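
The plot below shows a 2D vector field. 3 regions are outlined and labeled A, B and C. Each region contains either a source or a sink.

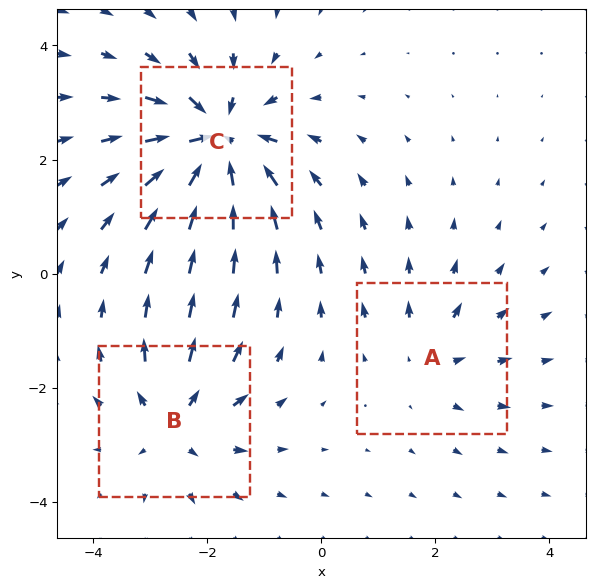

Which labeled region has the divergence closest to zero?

Divergence at each region's feature centre — A: about +2, B: about +3, C: about -6. Region A is closest to zero.

A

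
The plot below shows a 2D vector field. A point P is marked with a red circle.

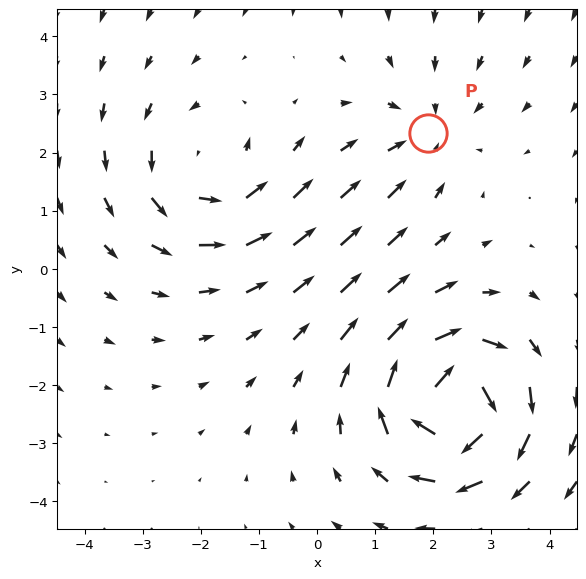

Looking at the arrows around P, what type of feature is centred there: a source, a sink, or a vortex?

At P (1.9, 2.3) the arrows converge inward. Divergence about -3, curl ≈0 — negative divergence with near-zero curl is a sink.

sink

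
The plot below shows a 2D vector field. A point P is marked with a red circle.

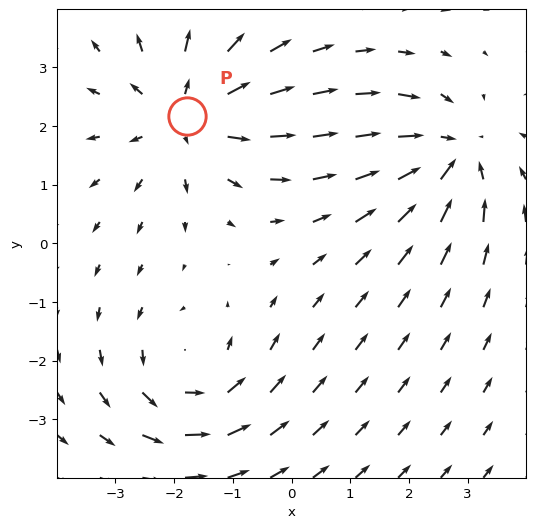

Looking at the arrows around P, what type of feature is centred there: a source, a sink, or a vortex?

At P (-1.8, 2.2) the arrows spread outward. Divergence about +3, curl ≈0 — positive divergence with near-zero curl is a source.

source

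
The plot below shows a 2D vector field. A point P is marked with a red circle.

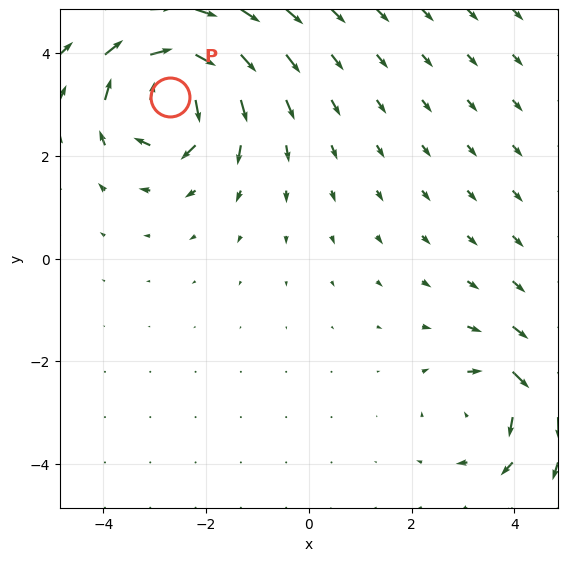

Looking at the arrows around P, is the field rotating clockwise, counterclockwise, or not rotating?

Near P at (-2.7, 3.2) the arrows circulate clockwise. The curl (z-component) there is about -7; negative curl means clockwise rotation.

clockwise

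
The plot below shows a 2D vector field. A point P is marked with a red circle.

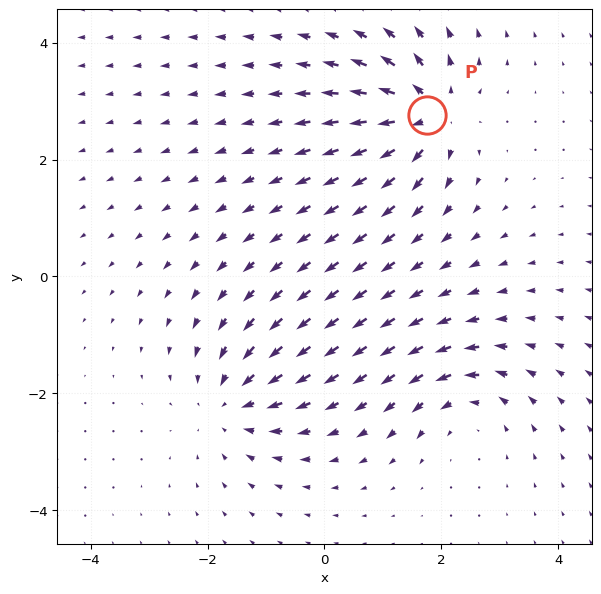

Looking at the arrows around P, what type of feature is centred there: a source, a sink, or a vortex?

source

At P (1.8, 2.8) the arrows spread outward. Divergence about +7, curl ≈0 — positive divergence with near-zero curl is a source.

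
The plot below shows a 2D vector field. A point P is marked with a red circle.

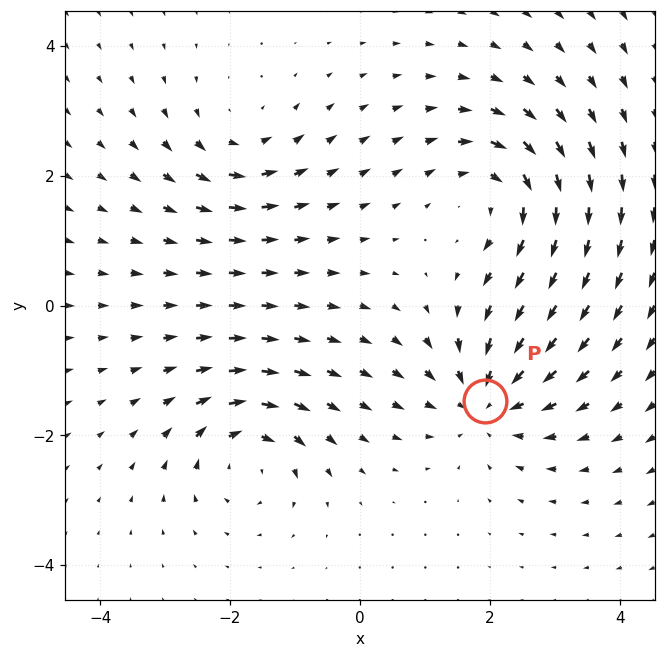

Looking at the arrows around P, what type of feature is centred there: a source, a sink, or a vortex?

sink

At P (1.9, -1.5) the arrows converge inward. Divergence about -5, curl ≈0 — negative divergence with near-zero curl is a sink.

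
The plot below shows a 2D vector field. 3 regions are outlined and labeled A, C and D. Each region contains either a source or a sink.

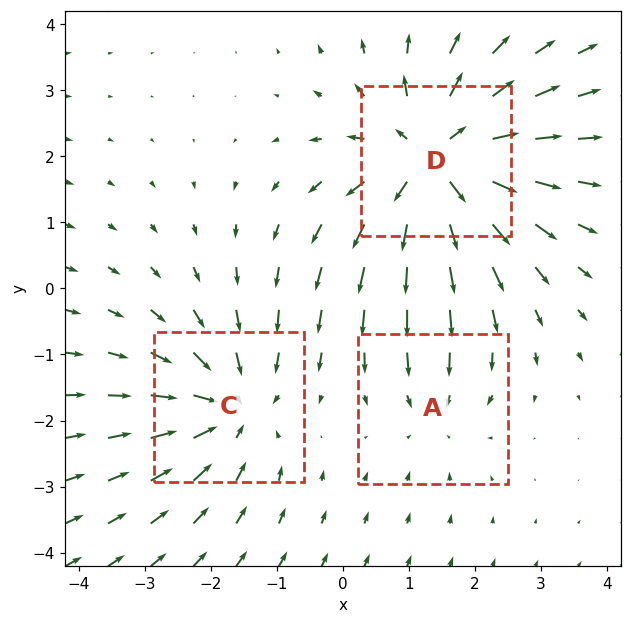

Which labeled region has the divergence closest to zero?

A

Divergence at each region's feature centre — A: about -2, C: about -3, D: about +5. Region A is closest to zero.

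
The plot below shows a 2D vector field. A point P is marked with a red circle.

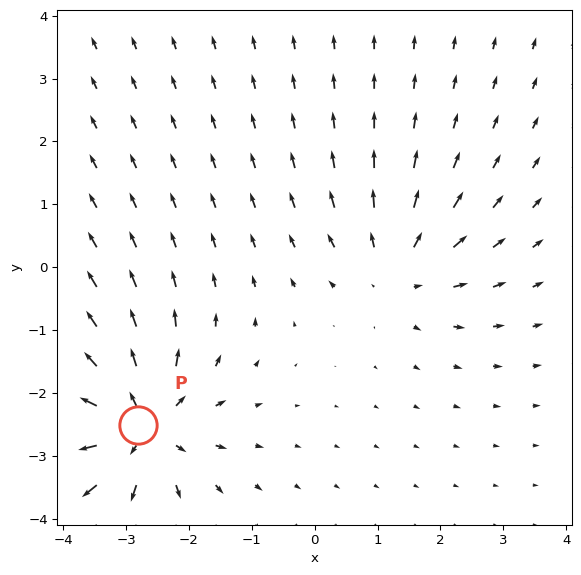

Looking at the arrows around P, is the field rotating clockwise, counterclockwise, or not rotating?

Near P at (-2.8, -2.5) the arrows show no circulation. The curl there is ≈0.

not rotating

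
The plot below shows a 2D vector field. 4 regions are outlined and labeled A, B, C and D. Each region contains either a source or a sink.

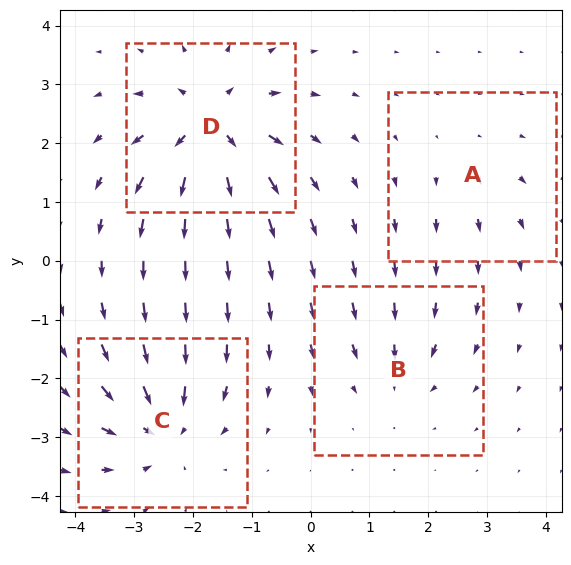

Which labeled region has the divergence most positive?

D

Divergence at each region's feature centre — A: about +2, B: about -4, C: about -6, D: about +8. Region D is most positive.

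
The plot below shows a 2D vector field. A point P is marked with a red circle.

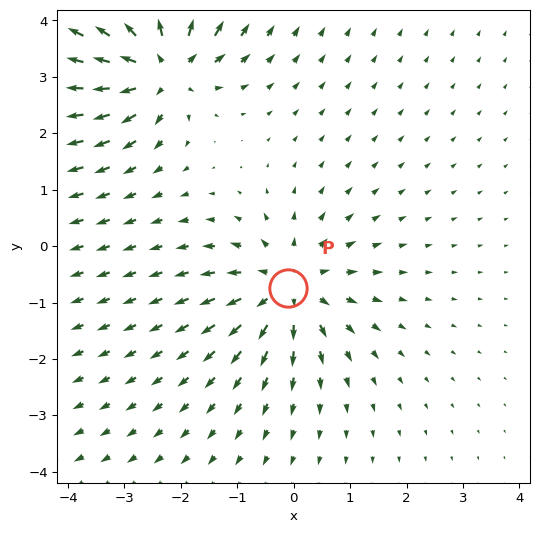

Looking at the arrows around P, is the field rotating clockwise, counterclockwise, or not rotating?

Near P at (-0.1, -0.7) the arrows show no circulation. The curl there is ≈0.

not rotating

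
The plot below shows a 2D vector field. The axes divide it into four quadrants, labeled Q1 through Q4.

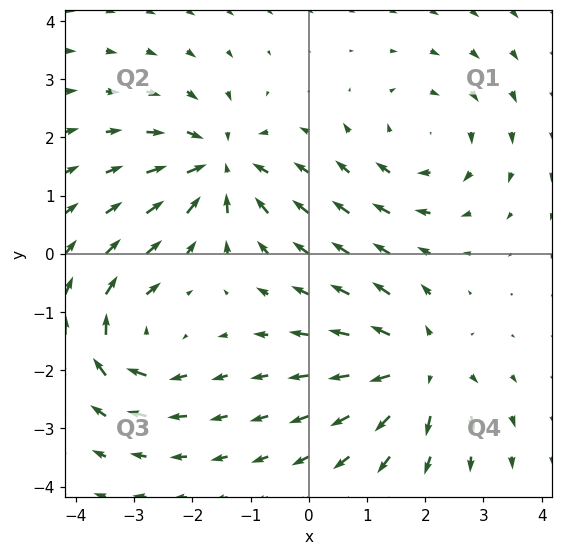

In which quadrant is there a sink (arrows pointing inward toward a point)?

Q2

The sink sits at approximately (-1.5, 1.5), which lies in quadrant Q2. The divergence there is about -5, negative as expected for a sink.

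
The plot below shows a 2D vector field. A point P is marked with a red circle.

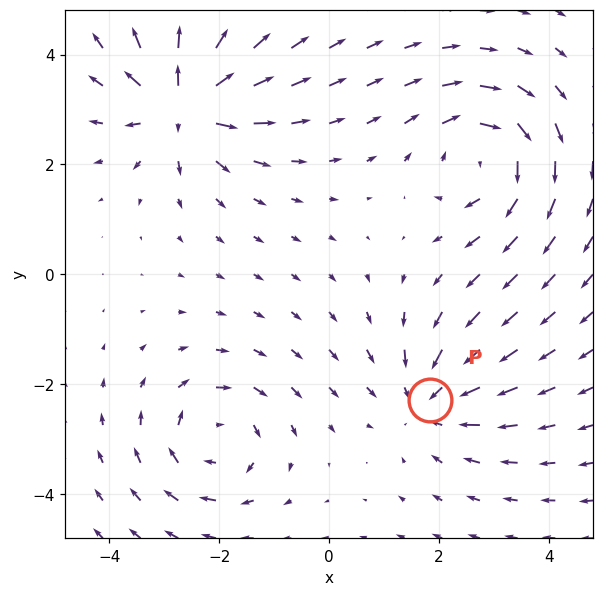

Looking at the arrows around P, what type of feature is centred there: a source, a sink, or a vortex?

At P (1.8, -2.3) the arrows converge inward. Divergence about -4, curl ≈0 — negative divergence with near-zero curl is a sink.

sink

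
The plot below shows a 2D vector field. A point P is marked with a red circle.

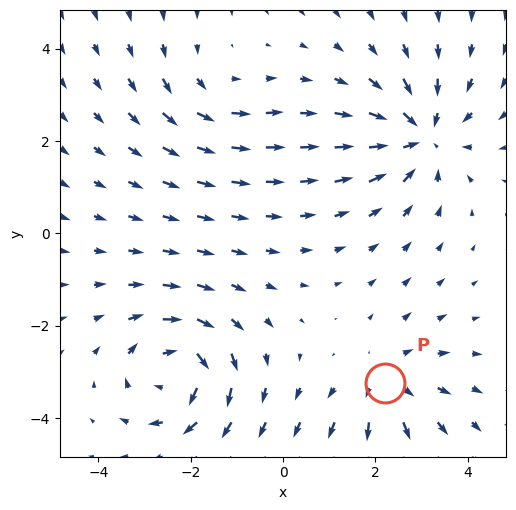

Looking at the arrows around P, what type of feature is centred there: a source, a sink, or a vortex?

At P (2.2, -3.2) the arrows spread outward. Divergence about +3, curl ≈0 — positive divergence with near-zero curl is a source.

source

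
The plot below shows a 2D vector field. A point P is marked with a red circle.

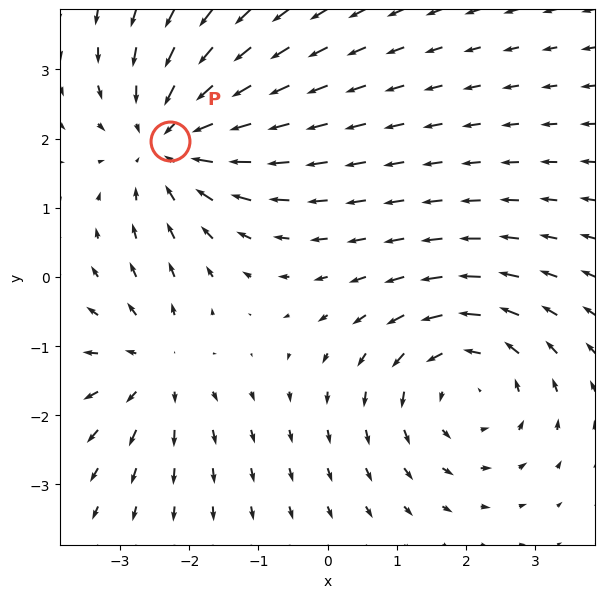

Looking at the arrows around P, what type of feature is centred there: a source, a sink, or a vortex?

sink

At P (-2.3, 2.0) the arrows converge inward. Divergence about -4, curl ≈0 — negative divergence with near-zero curl is a sink.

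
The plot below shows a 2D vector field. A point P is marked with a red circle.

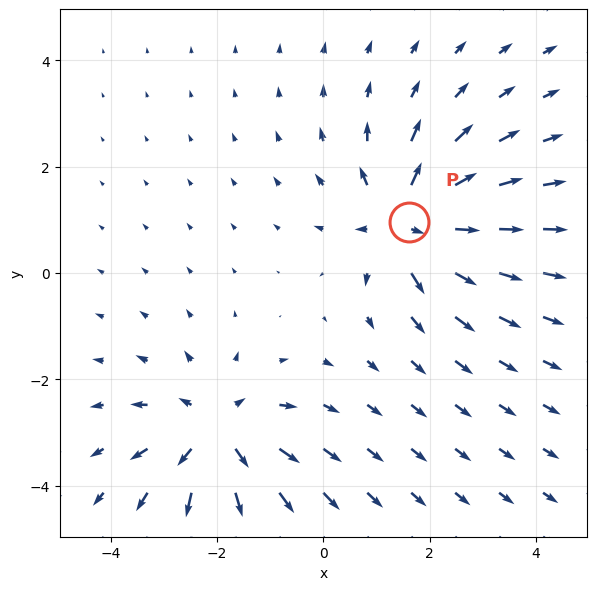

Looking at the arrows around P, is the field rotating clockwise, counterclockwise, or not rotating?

not rotating

Near P at (1.6, 1.0) the arrows show no circulation. The curl there is ≈0.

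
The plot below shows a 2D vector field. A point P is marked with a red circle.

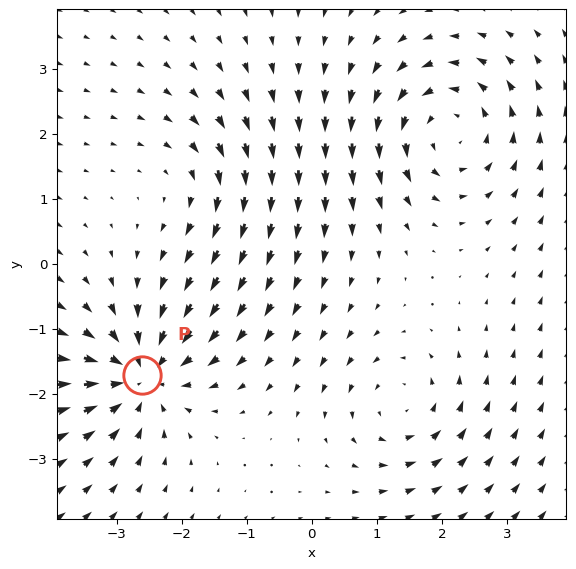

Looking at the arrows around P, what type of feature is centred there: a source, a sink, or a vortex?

sink

At P (-2.6, -1.7) the arrows converge inward. Divergence about -6, curl ≈0 — negative divergence with near-zero curl is a sink.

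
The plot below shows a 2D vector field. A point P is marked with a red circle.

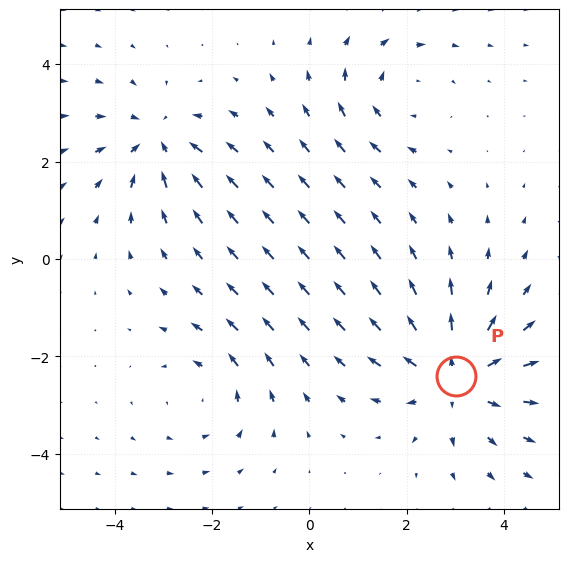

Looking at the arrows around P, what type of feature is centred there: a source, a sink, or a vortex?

source

At P (3.0, -2.4) the arrows spread outward. Divergence about +4, curl ≈0 — positive divergence with near-zero curl is a source.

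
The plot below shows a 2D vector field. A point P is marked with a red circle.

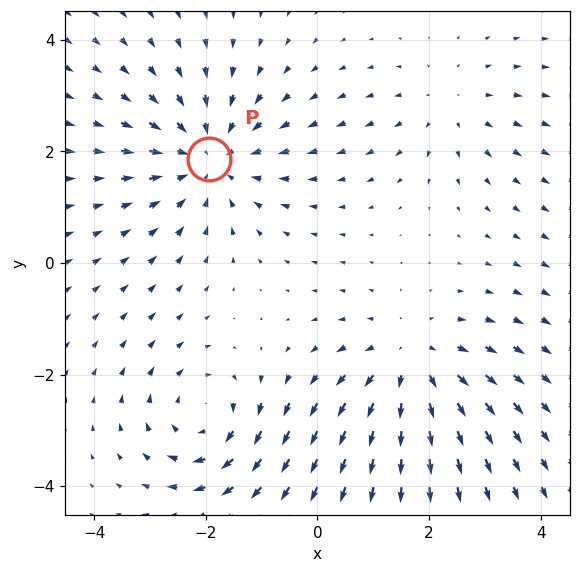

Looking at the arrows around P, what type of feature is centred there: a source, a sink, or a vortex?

sink

At P (-1.9, 1.9) the arrows converge inward. Divergence about -4, curl ≈0 — negative divergence with near-zero curl is a sink.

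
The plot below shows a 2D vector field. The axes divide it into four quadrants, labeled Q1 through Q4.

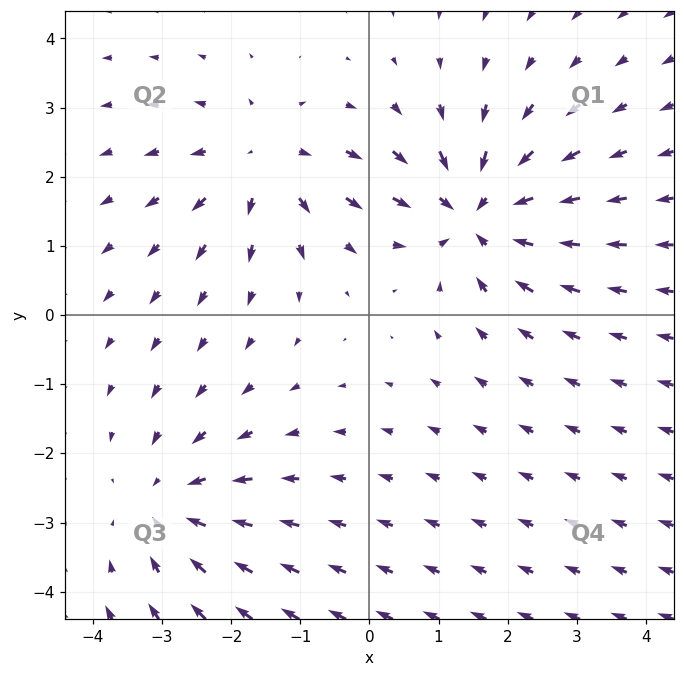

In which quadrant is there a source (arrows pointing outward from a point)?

Q2

The source sits at approximately (-1.5, 2.2), which lies in quadrant Q2. The divergence there is about +3, positive as expected for a source.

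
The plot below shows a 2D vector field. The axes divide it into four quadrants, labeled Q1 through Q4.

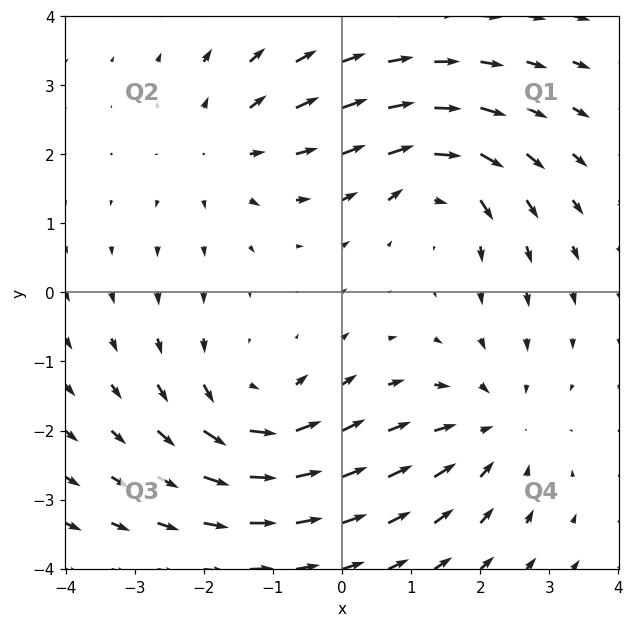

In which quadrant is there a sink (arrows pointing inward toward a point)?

The sink sits at approximately (2.2, -2.0), which lies in quadrant Q4. The divergence there is about -3, negative as expected for a sink.

Q4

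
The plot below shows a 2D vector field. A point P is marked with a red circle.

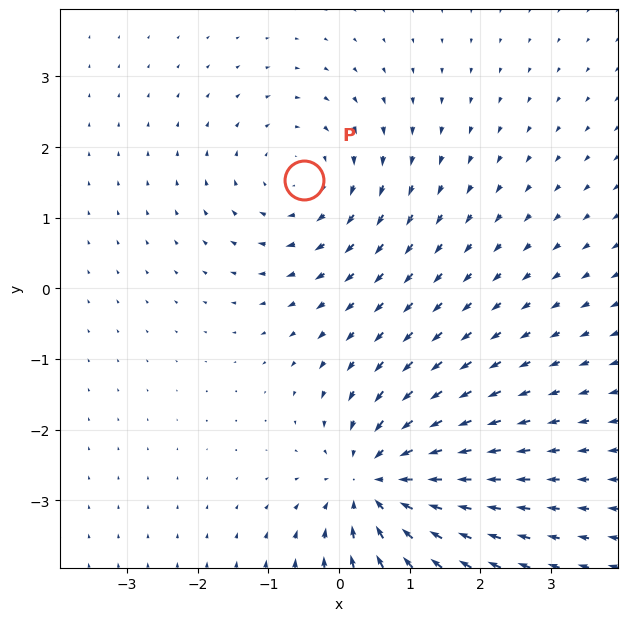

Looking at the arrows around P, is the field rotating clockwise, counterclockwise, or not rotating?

Near P at (-0.5, 1.5) the arrows circulate clockwise. The curl (z-component) there is about -3; negative curl means clockwise rotation.

clockwise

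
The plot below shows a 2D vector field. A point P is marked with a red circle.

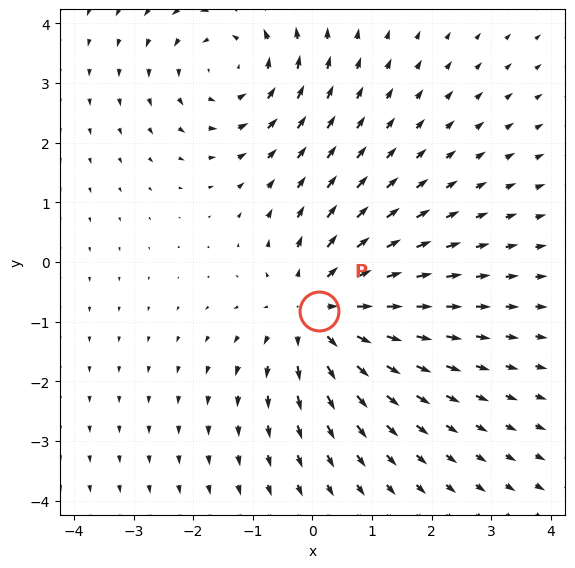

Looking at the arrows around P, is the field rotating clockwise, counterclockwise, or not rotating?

Near P at (0.1, -0.8) the arrows show no circulation. The curl there is ≈0.

not rotating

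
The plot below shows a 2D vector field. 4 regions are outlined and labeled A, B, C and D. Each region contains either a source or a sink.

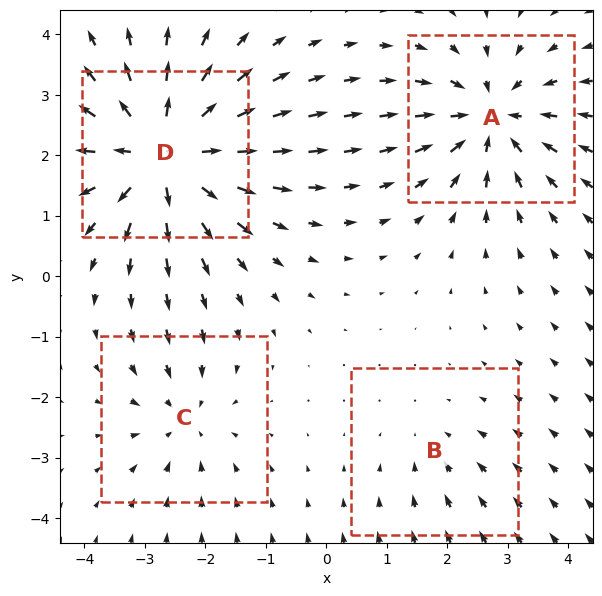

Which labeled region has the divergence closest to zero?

B

Divergence at each region's feature centre — A: about -6, B: about -2, C: about -3, D: about +8. Region B is closest to zero.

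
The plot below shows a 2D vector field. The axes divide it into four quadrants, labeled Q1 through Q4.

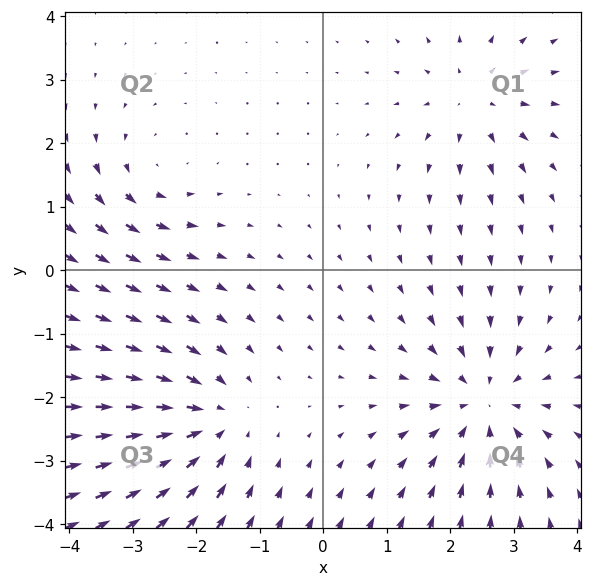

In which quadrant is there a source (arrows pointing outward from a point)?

Q1

The source sits at approximately (2.4, 2.7), which lies in quadrant Q1. The divergence there is about +3, positive as expected for a source.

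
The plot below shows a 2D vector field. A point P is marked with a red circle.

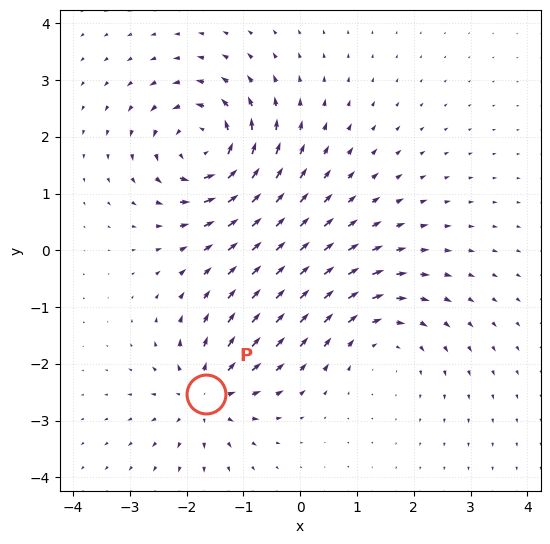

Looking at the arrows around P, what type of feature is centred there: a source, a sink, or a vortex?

source

At P (-1.7, -2.5) the arrows spread outward. Divergence about +5, curl ≈0 — positive divergence with near-zero curl is a source.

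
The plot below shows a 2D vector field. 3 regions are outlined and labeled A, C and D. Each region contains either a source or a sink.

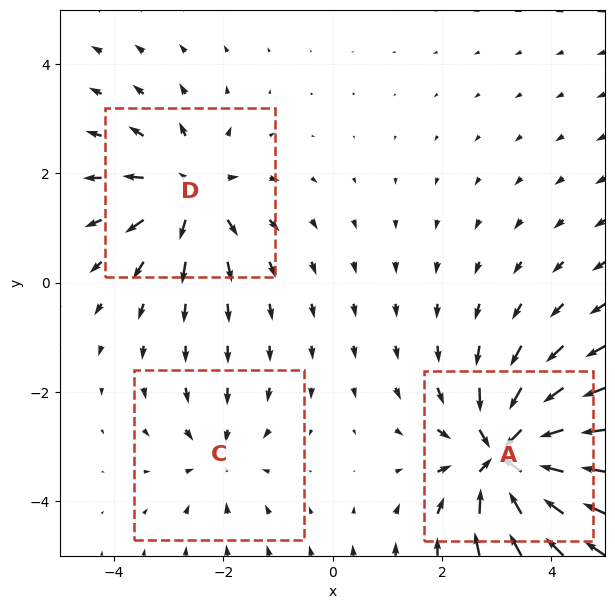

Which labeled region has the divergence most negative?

A

Divergence at each region's feature centre — A: about -6, C: about -2, D: about +4. Region A is most negative.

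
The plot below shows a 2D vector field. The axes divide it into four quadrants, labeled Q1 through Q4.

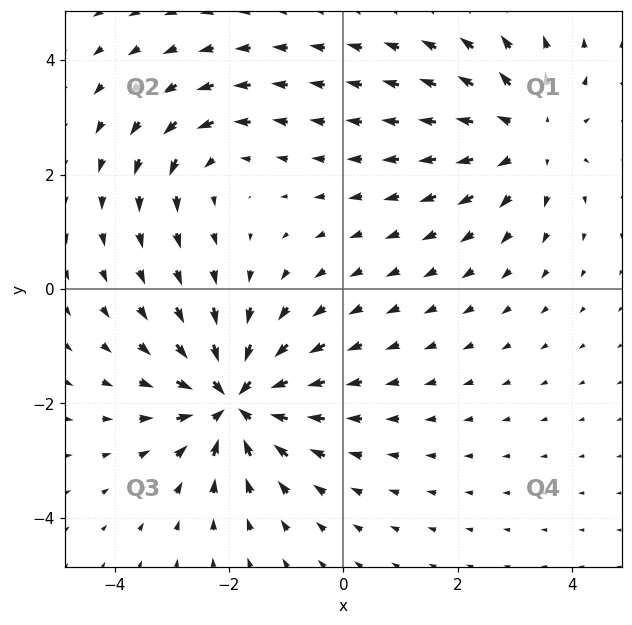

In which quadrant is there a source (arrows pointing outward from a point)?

The source sits at approximately (3.2, 2.7), which lies in quadrant Q1. The divergence there is about +3, positive as expected for a source.

Q1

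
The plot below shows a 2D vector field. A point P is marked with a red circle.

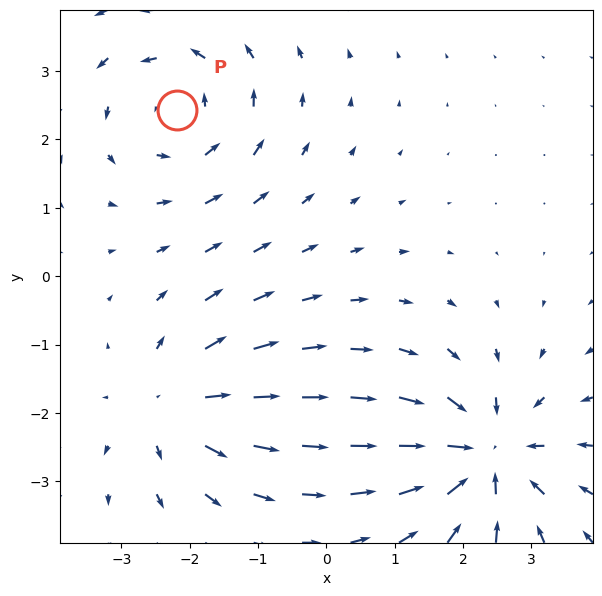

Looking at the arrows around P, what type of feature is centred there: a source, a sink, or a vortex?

At P (-2.2, 2.4) the arrows circulate counterclockwise. Divergence ≈0, curl about +3 — near-zero divergence with nonzero curl is a vortex.

vortex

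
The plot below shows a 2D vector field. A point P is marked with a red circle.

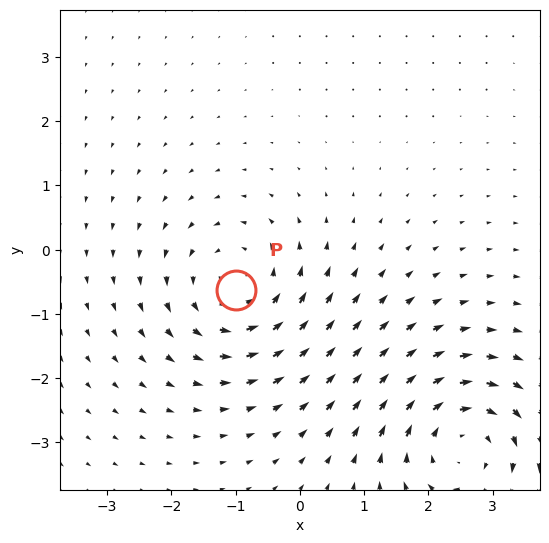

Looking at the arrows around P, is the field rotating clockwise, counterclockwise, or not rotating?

counterclockwise

Near P at (-1.0, -0.6) the arrows circulate counterclockwise. The curl (z-component) there is about +3; positive curl means counterclockwise rotation.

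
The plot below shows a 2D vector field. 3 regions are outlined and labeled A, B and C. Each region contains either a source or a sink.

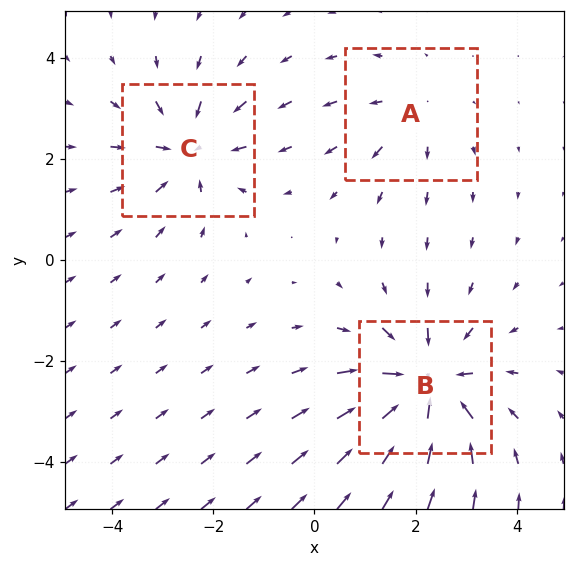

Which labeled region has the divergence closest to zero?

Divergence at each region's feature centre — A: about +2, B: about -5, C: about -3. Region A is closest to zero.

A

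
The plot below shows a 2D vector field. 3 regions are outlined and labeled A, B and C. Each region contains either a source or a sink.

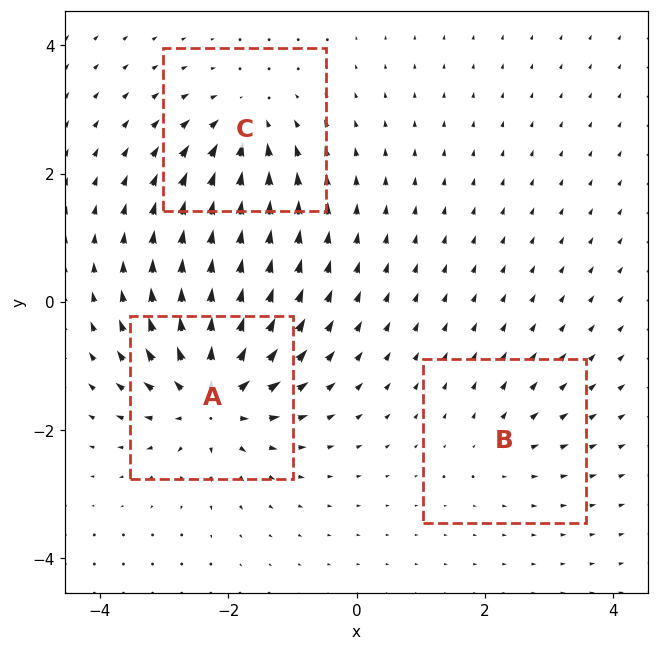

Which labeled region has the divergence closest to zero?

Divergence at each region's feature centre — A: about +7, B: about +2, C: about -4. Region B is closest to zero.

B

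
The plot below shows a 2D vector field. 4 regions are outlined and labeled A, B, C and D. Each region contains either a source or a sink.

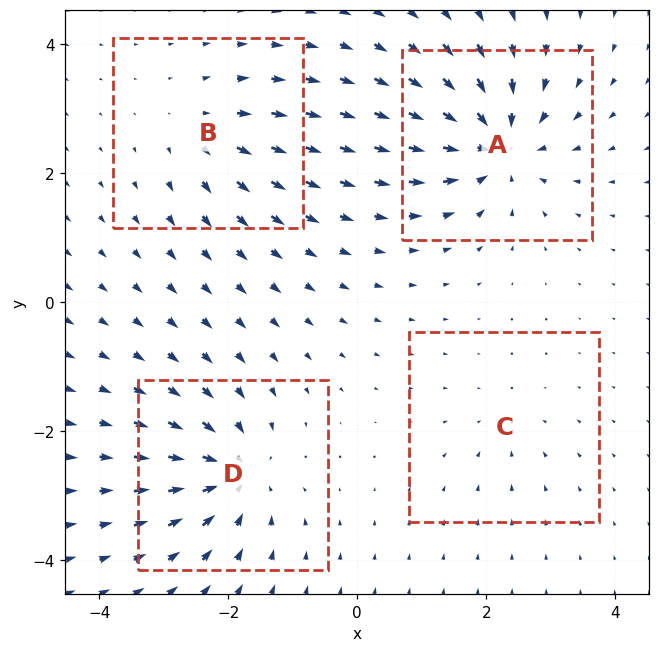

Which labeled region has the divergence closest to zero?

C

Divergence at each region's feature centre — A: about -8, B: about +4, C: about -3, D: about -7. Region C is closest to zero.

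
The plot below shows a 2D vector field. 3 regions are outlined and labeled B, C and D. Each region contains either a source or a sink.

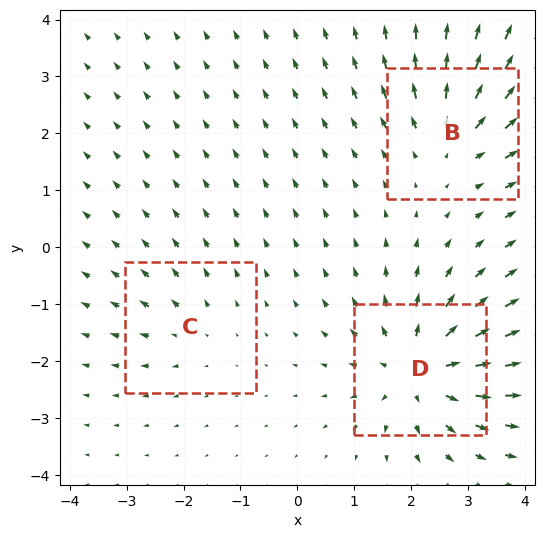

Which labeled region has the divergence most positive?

D

Divergence at each region's feature centre — B: about +4, C: about +2, D: about +5. Region D is most positive.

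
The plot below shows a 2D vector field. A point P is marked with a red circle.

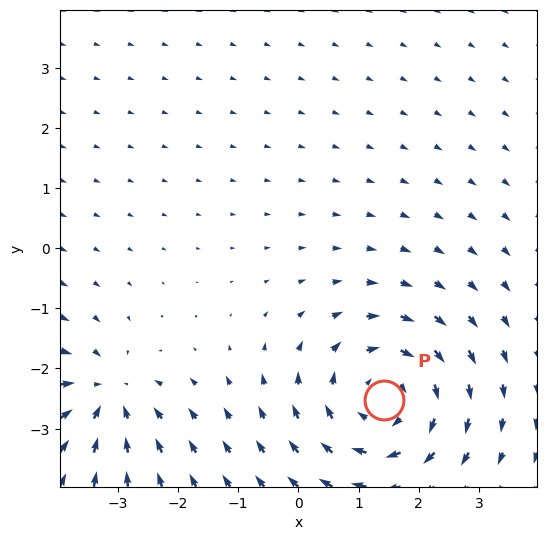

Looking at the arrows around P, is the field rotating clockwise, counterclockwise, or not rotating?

Near P at (1.4, -2.5) the arrows circulate clockwise. The curl (z-component) there is about -4; negative curl means clockwise rotation.

clockwise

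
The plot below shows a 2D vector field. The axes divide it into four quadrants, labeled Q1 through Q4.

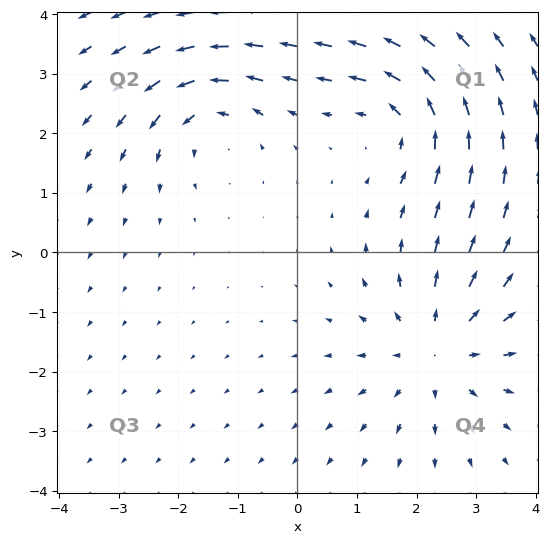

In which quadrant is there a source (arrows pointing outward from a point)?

The source sits at approximately (2.4, -1.6), which lies in quadrant Q4. The divergence there is about +3, positive as expected for a source.

Q4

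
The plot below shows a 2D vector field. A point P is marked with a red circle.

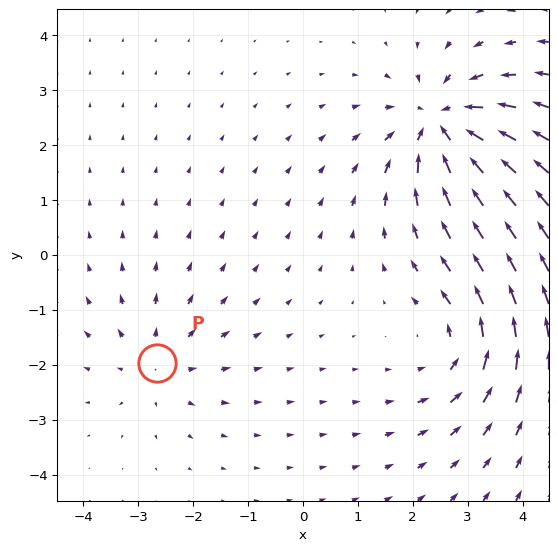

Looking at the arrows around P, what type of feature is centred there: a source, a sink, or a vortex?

At P (-2.7, -2.0) the arrows spread outward. Divergence about +3, curl ≈0 — positive divergence with near-zero curl is a source.

source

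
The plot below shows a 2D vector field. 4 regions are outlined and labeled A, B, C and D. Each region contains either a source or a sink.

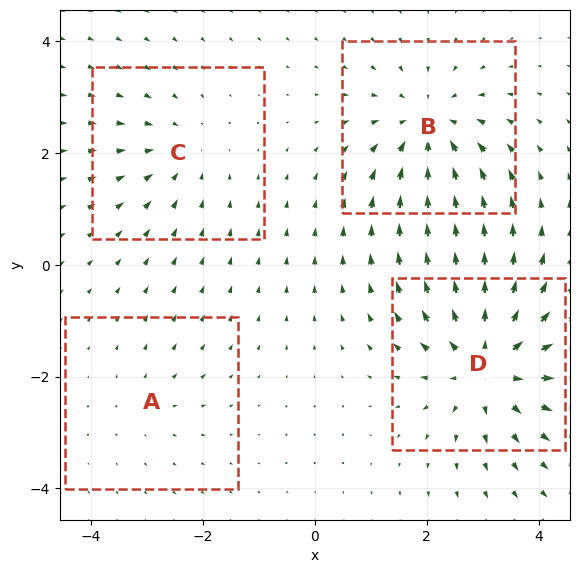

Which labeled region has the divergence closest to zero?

Divergence at each region's feature centre — A: about +2, B: about -5, C: about -3, D: about +6. Region A is closest to zero.

A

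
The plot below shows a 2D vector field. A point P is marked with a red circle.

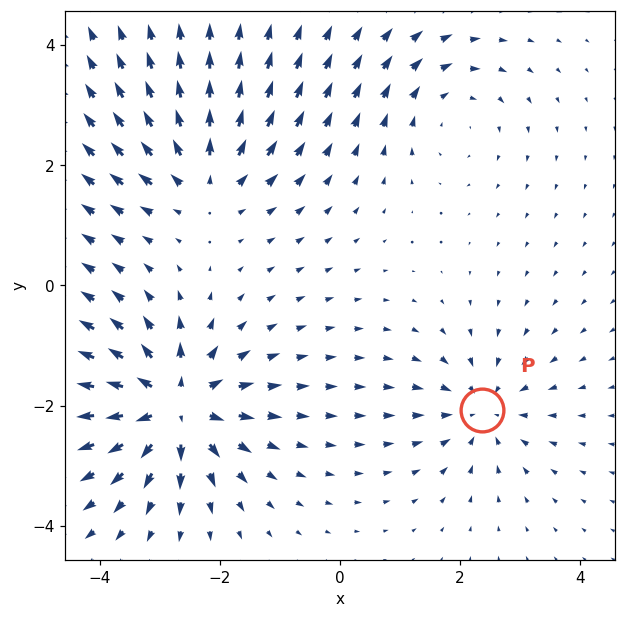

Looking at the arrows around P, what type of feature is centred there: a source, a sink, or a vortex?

sink

At P (2.4, -2.1) the arrows converge inward. Divergence about -3, curl ≈0 — negative divergence with near-zero curl is a sink.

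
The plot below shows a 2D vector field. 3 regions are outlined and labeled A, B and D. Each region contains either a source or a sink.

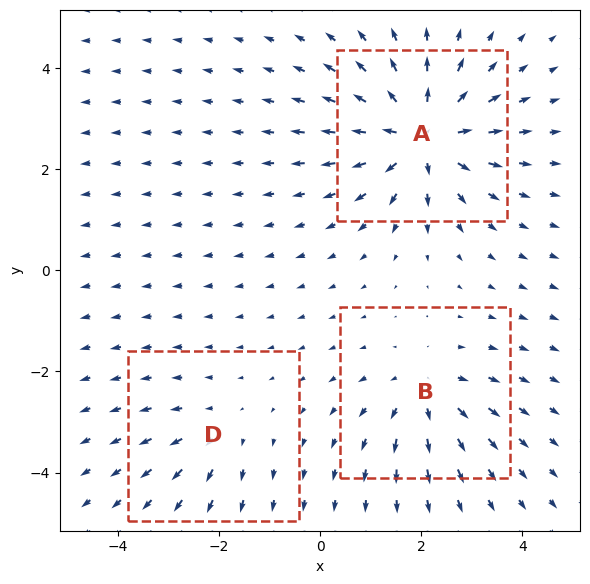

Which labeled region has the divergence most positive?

A

Divergence at each region's feature centre — A: about +6, B: about +3, D: about +2. Region A is most positive.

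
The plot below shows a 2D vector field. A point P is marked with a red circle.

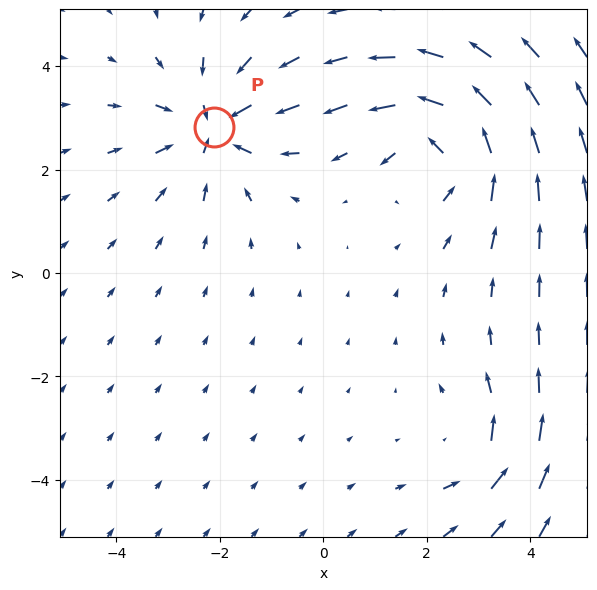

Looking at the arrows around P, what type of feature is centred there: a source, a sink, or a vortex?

At P (-2.1, 2.8) the arrows converge inward. Divergence about -5, curl ≈0 — negative divergence with near-zero curl is a sink.

sink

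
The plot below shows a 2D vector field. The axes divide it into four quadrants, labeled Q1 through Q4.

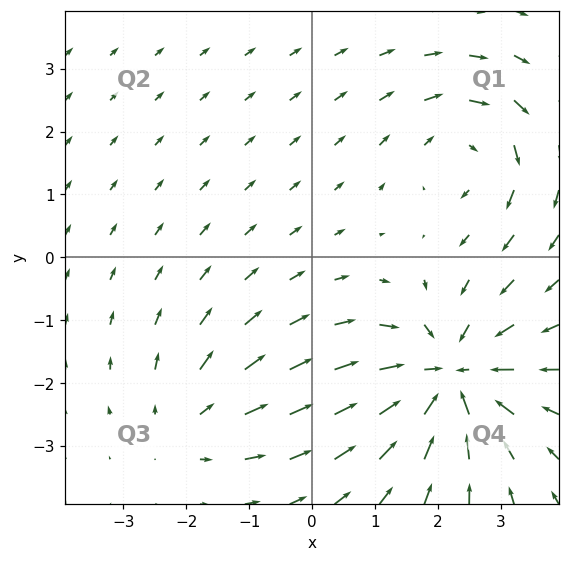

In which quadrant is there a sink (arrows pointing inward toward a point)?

Q4

The sink sits at approximately (2.2, -1.9), which lies in quadrant Q4. The divergence there is about -5, negative as expected for a sink.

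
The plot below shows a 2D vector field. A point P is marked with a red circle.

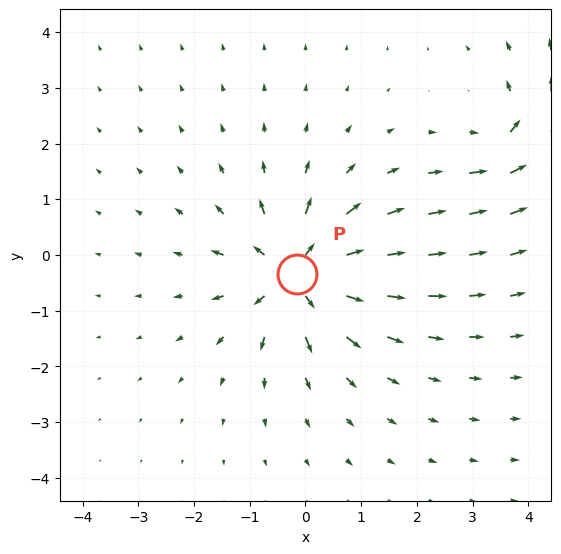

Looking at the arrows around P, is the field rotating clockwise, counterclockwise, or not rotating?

not rotating

Near P at (-0.1, -0.3) the arrows show no circulation. The curl there is ≈0.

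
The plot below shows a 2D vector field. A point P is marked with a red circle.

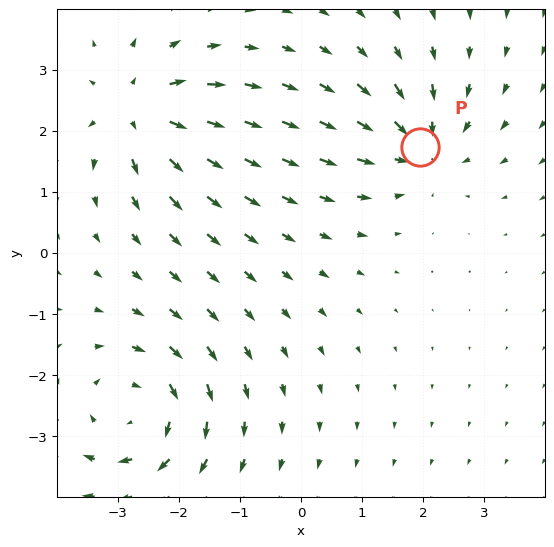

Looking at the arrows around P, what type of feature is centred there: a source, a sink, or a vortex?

At P (2.0, 1.7) the arrows converge inward. Divergence about -4, curl ≈0 — negative divergence with near-zero curl is a sink.

sink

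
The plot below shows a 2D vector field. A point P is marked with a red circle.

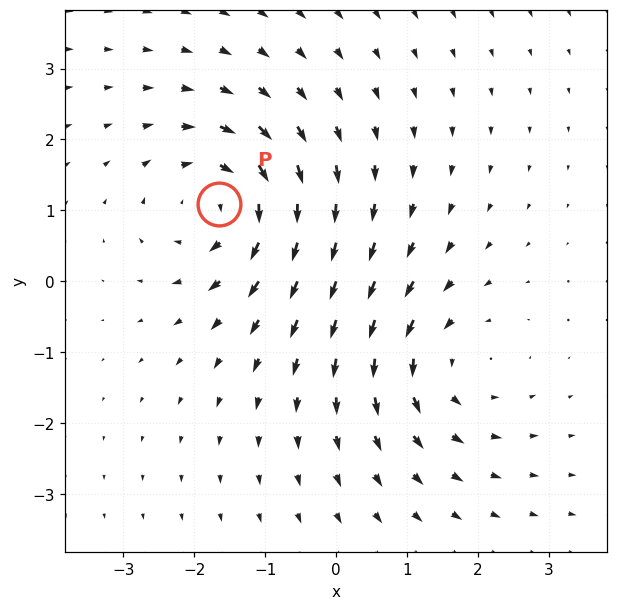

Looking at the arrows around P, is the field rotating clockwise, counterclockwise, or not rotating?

clockwise

Near P at (-1.7, 1.1) the arrows circulate clockwise. The curl (z-component) there is about -4; negative curl means clockwise rotation.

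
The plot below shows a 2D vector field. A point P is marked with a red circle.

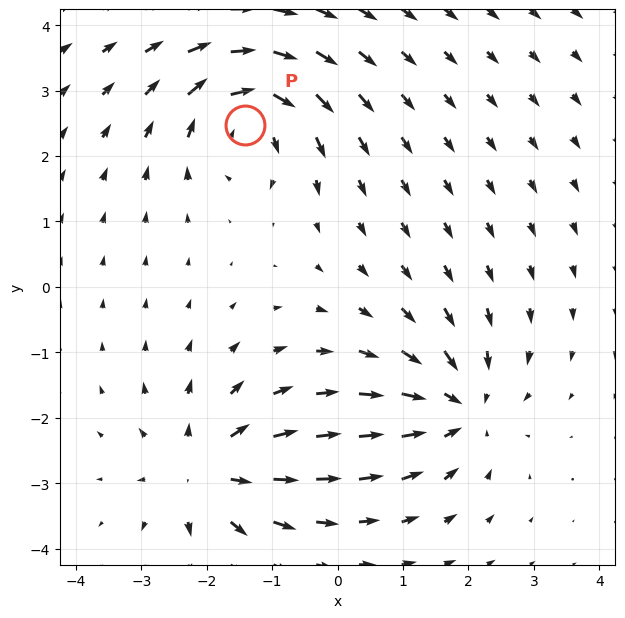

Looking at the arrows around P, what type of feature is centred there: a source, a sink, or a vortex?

At P (-1.4, 2.5) the arrows circulate clockwise. Divergence ≈0, curl about -6 — near-zero divergence with nonzero curl is a vortex.

vortex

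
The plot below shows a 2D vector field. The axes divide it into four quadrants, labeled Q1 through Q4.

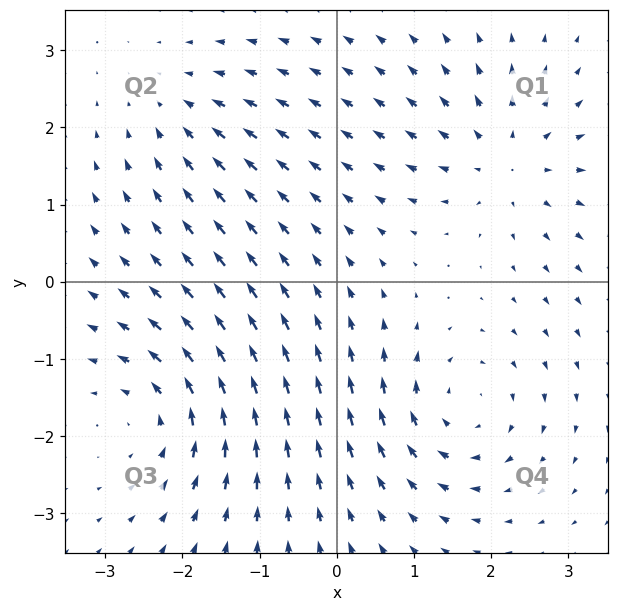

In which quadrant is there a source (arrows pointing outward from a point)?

The source sits at approximately (2.2, 1.6), which lies in quadrant Q1. The divergence there is about +4, positive as expected for a source.

Q1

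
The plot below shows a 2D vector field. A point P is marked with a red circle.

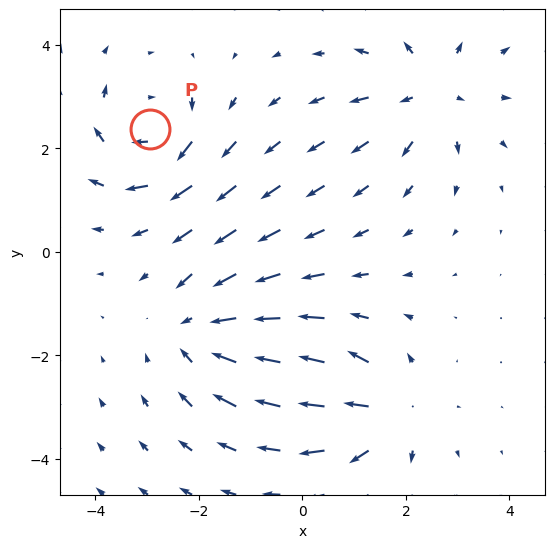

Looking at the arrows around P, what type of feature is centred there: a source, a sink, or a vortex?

vortex

At P (-2.9, 2.4) the arrows circulate clockwise. Divergence ≈0, curl about -4 — near-zero divergence with nonzero curl is a vortex.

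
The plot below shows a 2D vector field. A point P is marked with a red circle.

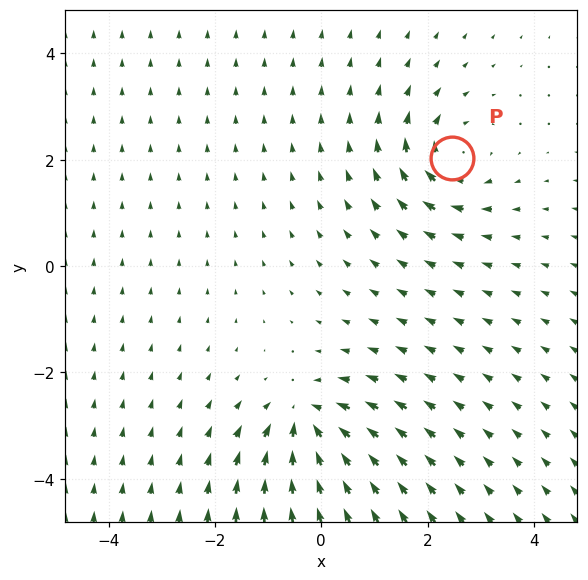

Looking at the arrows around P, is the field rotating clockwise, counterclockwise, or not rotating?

Near P at (2.5, 2.0) the arrows circulate clockwise. The curl (z-component) there is about -4; negative curl means clockwise rotation.

clockwise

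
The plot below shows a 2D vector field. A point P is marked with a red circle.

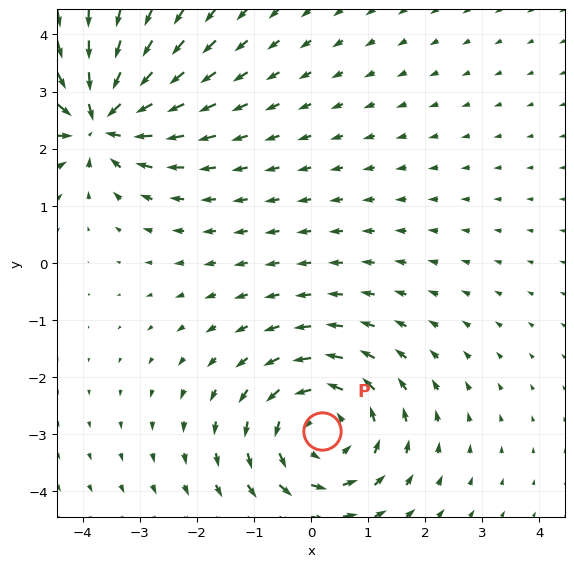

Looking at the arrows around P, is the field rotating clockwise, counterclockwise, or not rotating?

counterclockwise

Near P at (0.2, -3.0) the arrows circulate counterclockwise. The curl (z-component) there is about +4; positive curl means counterclockwise rotation.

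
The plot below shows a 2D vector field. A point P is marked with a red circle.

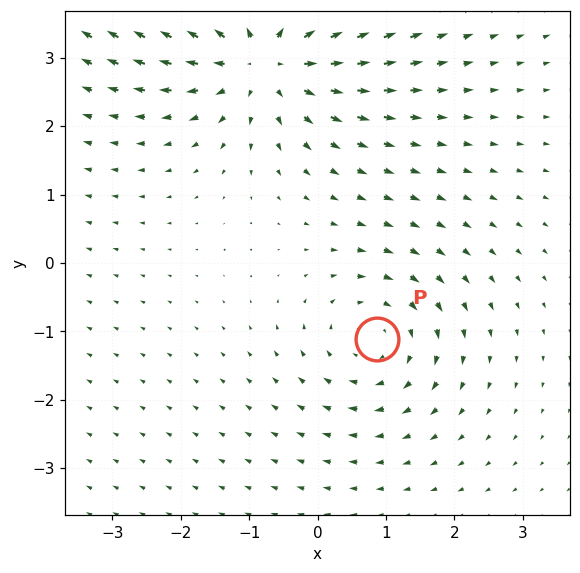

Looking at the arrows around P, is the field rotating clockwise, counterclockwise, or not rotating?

clockwise

Near P at (0.9, -1.1) the arrows circulate clockwise. The curl (z-component) there is about -3; negative curl means clockwise rotation.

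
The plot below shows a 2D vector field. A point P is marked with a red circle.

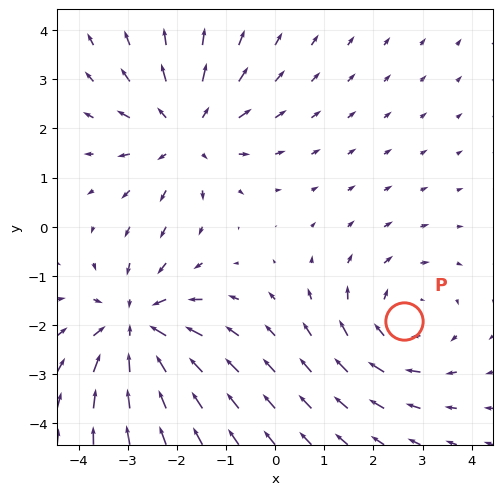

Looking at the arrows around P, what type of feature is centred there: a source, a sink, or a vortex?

vortex

At P (2.6, -1.9) the arrows circulate clockwise. Divergence ≈0, curl about -3 — near-zero divergence with nonzero curl is a vortex.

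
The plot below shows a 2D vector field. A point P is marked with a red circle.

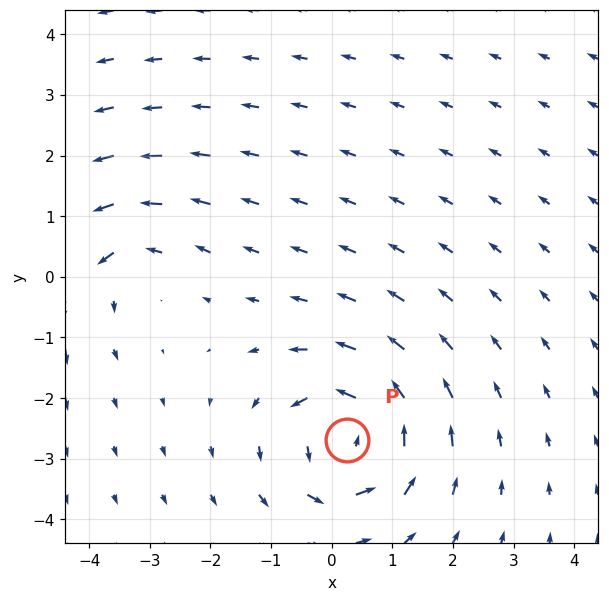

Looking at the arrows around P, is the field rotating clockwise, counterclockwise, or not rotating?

counterclockwise

Near P at (0.2, -2.7) the arrows circulate counterclockwise. The curl (z-component) there is about +6; positive curl means counterclockwise rotation.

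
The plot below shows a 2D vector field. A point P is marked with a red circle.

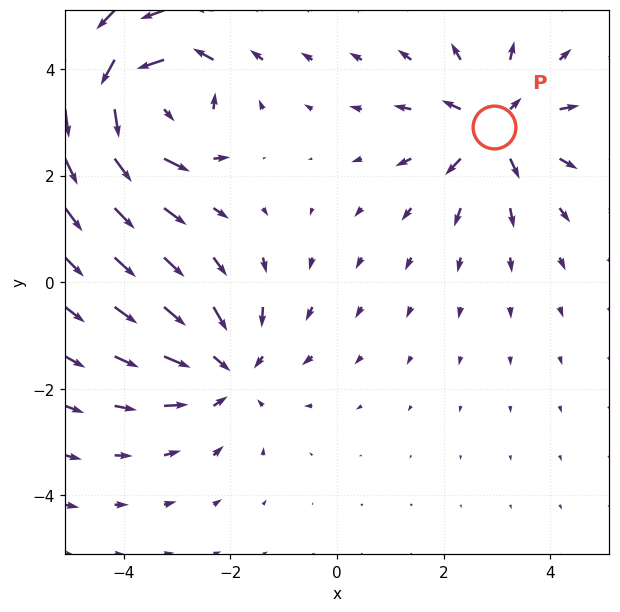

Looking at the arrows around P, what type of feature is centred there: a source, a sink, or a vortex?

At P (3.0, 2.9) the arrows spread outward. Divergence about +5, curl ≈0 — positive divergence with near-zero curl is a source.

source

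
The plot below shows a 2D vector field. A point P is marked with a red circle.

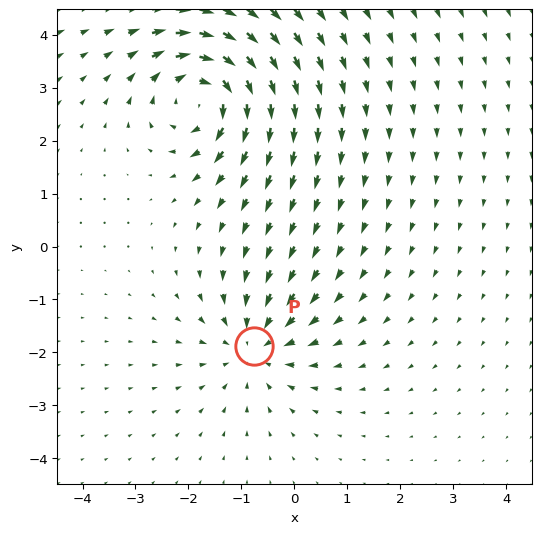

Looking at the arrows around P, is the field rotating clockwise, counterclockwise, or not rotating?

not rotating

Near P at (-0.8, -1.9) the arrows show no circulation. The curl there is ≈0.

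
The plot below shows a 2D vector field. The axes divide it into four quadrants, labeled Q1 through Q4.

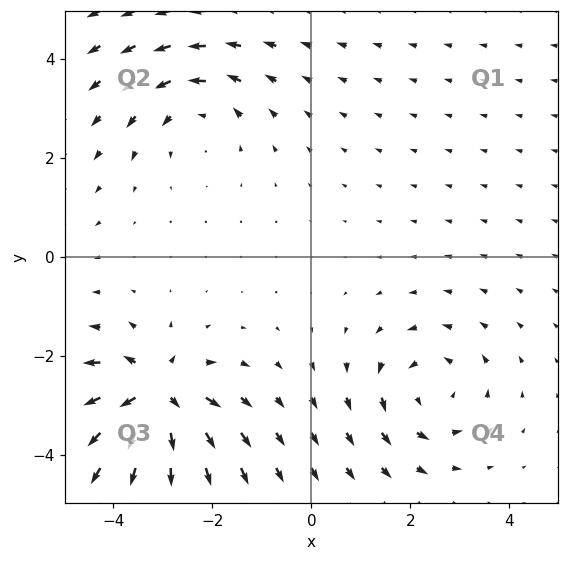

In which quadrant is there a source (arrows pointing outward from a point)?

Q3

The source sits at approximately (-3.2, -2.8), which lies in quadrant Q3. The divergence there is about +6, positive as expected for a source.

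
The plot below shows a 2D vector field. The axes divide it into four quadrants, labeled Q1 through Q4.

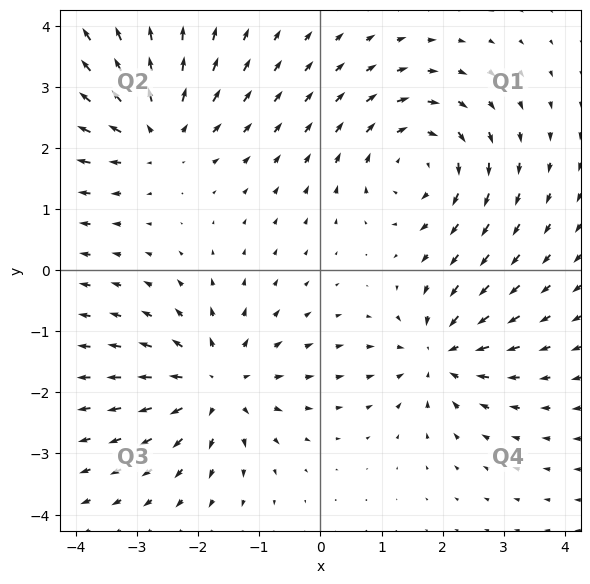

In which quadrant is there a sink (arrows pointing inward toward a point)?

The sink sits at approximately (2.0, -1.4), which lies in quadrant Q4. The divergence there is about -6, negative as expected for a sink.

Q4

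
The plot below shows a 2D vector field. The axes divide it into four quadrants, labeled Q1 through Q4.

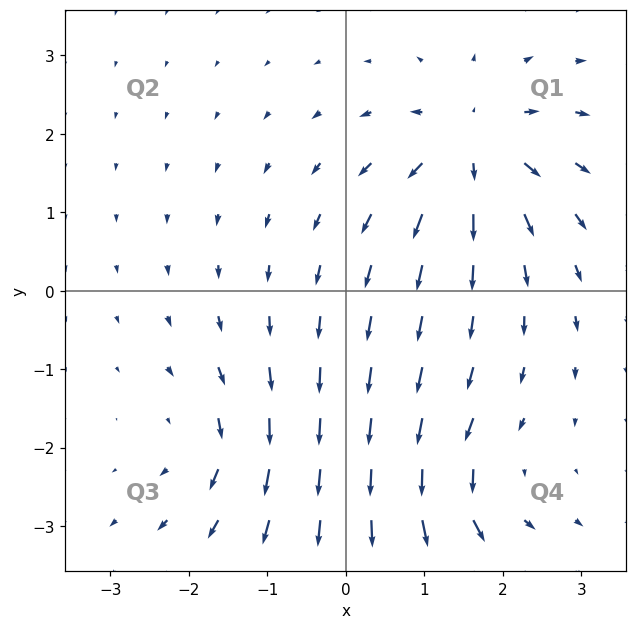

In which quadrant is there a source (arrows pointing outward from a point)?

The source sits at approximately (1.6, 1.8), which lies in quadrant Q1. The divergence there is about +6, positive as expected for a source.

Q1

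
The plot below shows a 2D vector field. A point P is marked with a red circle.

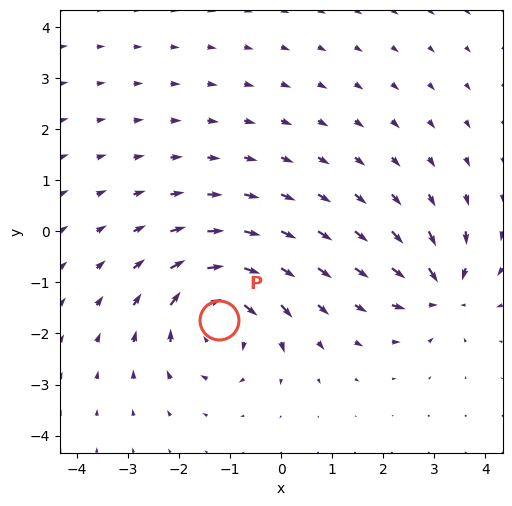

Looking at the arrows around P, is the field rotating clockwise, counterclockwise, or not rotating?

Near P at (-1.2, -1.7) the arrows circulate clockwise. The curl (z-component) there is about -6; negative curl means clockwise rotation.

clockwise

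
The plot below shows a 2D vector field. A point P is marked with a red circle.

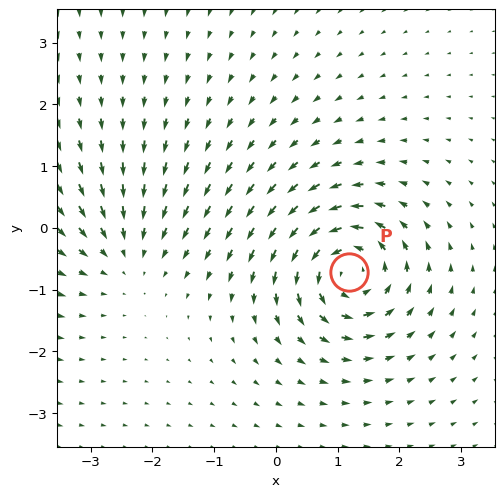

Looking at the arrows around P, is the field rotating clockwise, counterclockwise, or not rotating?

Near P at (1.2, -0.7) the arrows circulate counterclockwise. The curl (z-component) there is about +7; positive curl means counterclockwise rotation.

counterclockwise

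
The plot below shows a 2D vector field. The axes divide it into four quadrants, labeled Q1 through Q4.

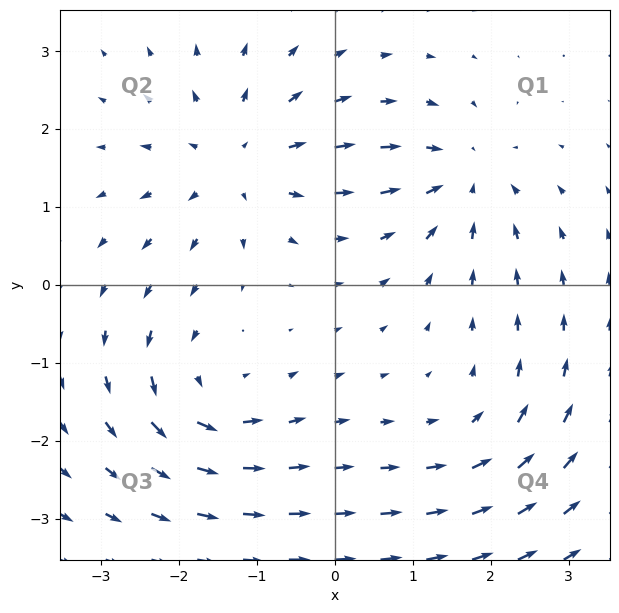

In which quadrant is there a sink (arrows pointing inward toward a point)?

Q1

The sink sits at approximately (1.6, 1.4), which lies in quadrant Q1. The divergence there is about -4, negative as expected for a sink.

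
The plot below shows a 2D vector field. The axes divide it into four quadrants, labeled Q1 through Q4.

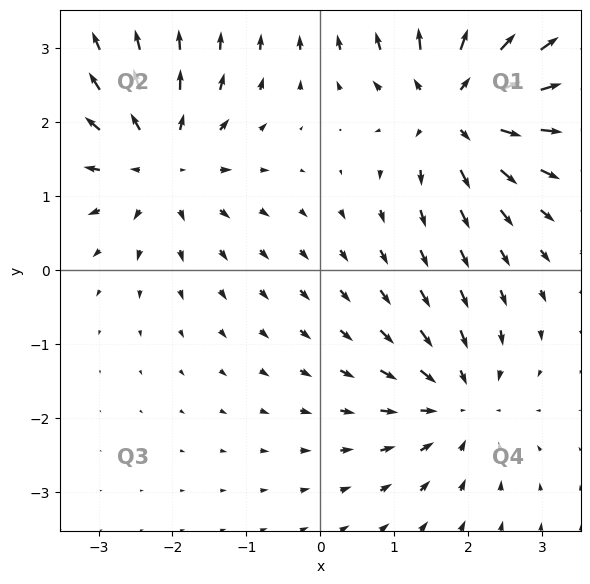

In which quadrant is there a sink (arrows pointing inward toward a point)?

The sink sits at approximately (1.9, -1.8), which lies in quadrant Q4. The divergence there is about -3, negative as expected for a sink.

Q4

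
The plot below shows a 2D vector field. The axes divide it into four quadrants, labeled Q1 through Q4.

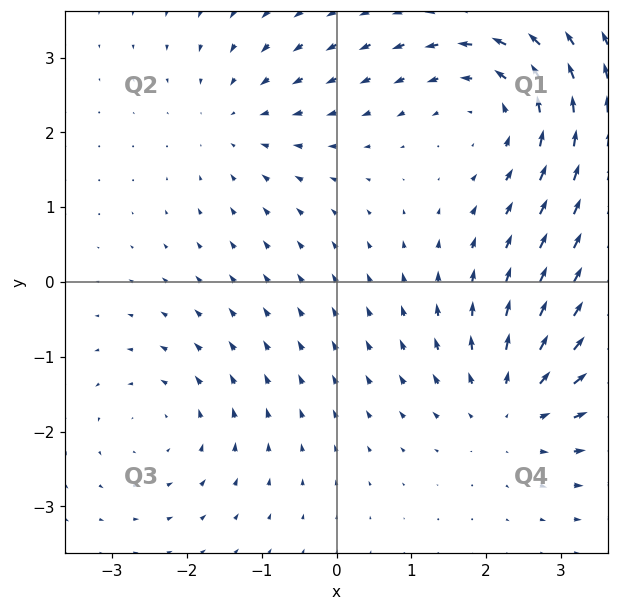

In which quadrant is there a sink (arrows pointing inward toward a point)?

Q2

The sink sits at approximately (-1.3, 2.2), which lies in quadrant Q2. The divergence there is about -3, negative as expected for a sink.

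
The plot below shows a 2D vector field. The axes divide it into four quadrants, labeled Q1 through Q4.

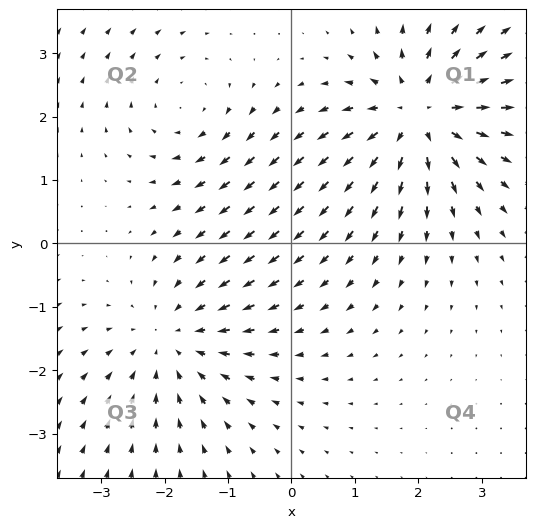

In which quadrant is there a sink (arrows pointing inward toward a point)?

Q3

The sink sits at approximately (-1.9, -1.5), which lies in quadrant Q3. The divergence there is about -3, negative as expected for a sink.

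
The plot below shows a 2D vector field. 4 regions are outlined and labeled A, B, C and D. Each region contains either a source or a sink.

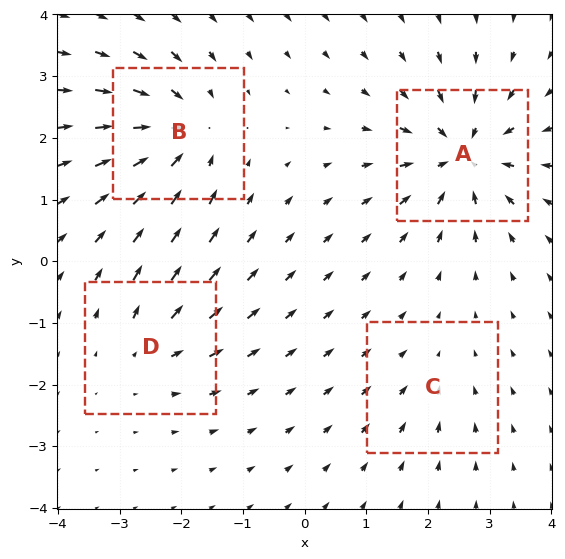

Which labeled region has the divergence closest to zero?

Divergence at each region's feature centre — A: about -7, B: about -6, C: about -2, D: about +4. Region C is closest to zero.

C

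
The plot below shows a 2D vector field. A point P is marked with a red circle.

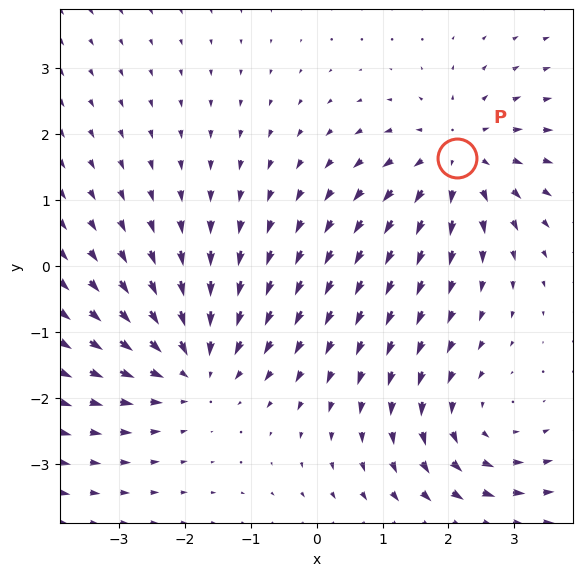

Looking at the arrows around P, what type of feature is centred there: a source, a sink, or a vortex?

source

At P (2.1, 1.6) the arrows spread outward. Divergence about +3, curl ≈0 — positive divergence with near-zero curl is a source.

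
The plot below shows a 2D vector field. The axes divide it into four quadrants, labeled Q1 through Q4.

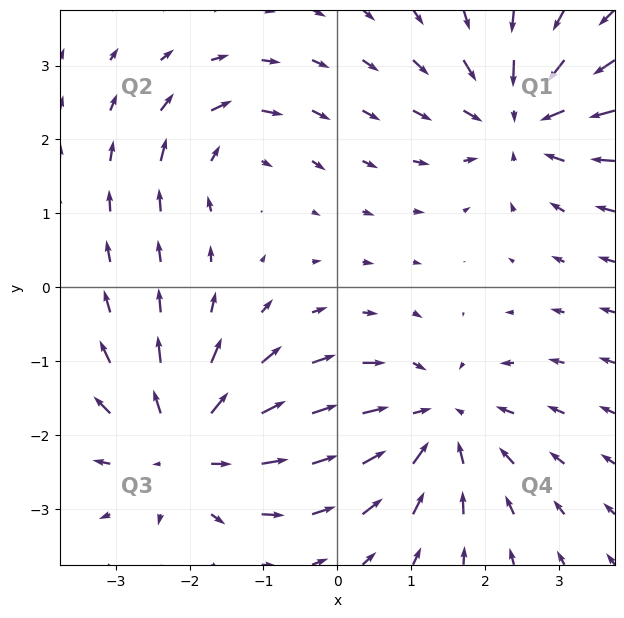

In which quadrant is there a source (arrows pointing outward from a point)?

Q3

The source sits at approximately (-2.1, -2.2), which lies in quadrant Q3. The divergence there is about +5, positive as expected for a source.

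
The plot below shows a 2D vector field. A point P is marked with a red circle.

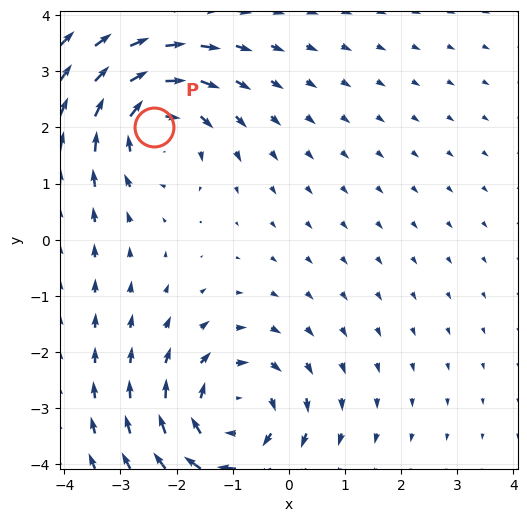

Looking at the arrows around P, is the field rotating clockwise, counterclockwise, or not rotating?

Near P at (-2.4, 2.0) the arrows circulate clockwise. The curl (z-component) there is about -5; negative curl means clockwise rotation.

clockwise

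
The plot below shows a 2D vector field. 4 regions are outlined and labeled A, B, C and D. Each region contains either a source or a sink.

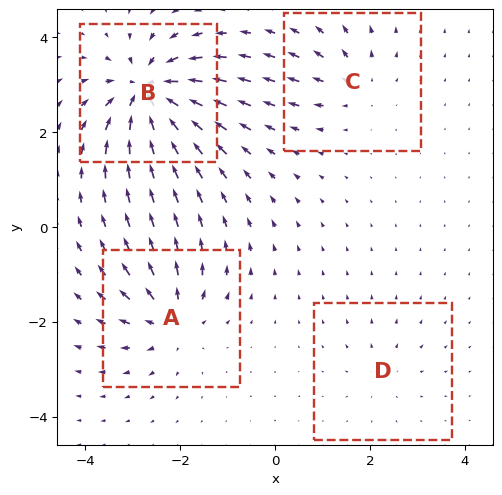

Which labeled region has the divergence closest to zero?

D

Divergence at each region's feature centre — A: about +6, B: about -9, C: about +4, D: about +3. Region D is closest to zero.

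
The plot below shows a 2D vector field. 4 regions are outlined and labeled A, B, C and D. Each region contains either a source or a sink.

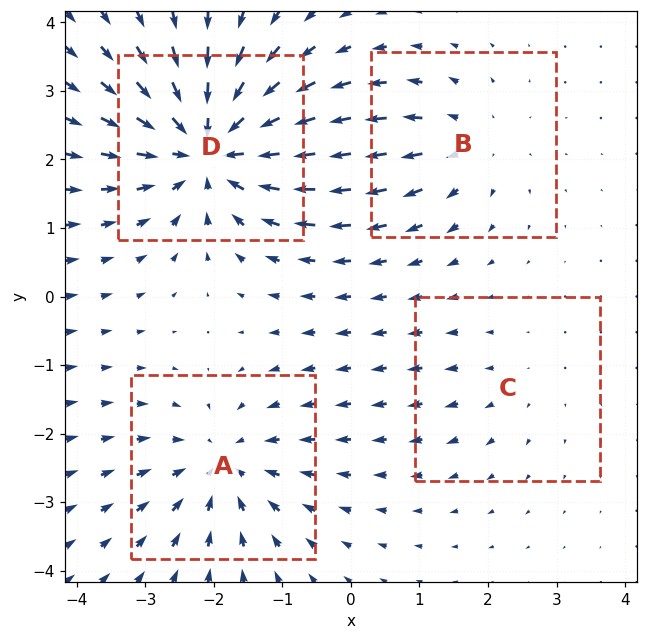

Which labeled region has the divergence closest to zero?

Divergence at each region's feature centre — A: about -5, B: about +3, C: about +2, D: about -7. Region C is closest to zero.

C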